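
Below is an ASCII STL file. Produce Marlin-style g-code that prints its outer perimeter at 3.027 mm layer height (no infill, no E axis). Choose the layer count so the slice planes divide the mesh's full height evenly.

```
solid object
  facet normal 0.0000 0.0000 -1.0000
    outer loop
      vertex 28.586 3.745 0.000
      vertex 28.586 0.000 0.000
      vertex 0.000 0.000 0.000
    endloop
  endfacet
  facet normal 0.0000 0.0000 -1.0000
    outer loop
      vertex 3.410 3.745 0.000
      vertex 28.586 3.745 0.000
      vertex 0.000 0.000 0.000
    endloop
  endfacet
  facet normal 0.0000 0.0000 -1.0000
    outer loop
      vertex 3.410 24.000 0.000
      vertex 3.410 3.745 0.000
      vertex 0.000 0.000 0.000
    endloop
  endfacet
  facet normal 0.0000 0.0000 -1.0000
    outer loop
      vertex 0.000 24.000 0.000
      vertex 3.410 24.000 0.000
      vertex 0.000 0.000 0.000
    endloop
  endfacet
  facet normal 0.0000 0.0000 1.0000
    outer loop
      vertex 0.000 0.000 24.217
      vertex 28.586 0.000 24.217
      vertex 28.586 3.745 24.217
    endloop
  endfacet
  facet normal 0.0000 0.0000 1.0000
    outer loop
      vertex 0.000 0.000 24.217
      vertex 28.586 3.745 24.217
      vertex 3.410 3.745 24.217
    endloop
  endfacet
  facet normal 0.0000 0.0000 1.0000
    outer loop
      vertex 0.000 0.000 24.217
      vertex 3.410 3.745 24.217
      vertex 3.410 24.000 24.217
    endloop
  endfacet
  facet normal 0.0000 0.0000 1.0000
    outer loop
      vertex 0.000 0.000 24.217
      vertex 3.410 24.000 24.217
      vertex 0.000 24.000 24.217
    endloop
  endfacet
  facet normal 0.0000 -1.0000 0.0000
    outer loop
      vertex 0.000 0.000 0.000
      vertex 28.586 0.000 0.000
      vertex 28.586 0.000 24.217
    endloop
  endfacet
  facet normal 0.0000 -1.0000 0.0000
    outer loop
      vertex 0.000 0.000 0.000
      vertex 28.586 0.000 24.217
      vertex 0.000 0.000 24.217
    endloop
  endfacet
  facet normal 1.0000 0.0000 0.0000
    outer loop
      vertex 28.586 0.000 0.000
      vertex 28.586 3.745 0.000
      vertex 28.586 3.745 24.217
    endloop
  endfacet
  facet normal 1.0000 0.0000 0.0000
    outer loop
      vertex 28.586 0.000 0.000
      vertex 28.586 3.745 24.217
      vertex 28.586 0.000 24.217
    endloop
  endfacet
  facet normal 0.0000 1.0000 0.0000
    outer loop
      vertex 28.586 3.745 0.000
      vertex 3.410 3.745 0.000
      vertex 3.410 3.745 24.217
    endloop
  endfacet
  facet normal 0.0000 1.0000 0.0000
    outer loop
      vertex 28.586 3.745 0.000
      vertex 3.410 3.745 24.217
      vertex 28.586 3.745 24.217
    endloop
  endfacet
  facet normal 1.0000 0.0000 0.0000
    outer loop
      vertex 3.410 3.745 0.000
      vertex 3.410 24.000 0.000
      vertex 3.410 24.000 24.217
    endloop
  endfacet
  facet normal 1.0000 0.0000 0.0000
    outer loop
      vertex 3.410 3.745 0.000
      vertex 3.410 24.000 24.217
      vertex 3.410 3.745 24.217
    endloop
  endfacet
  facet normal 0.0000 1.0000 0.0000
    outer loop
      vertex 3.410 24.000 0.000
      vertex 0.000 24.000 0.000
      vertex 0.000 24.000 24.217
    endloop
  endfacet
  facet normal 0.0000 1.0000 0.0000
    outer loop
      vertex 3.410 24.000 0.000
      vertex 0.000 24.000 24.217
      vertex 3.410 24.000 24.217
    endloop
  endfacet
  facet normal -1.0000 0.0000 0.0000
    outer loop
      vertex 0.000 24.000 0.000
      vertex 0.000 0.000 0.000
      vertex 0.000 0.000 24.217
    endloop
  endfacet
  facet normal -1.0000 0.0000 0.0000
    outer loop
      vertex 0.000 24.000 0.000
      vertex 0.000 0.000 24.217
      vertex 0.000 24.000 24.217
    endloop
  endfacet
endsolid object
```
; perimeter-only toolpath
G21 ; units = mm
G90 ; absolute positioning
G28 ; home
; layer 1
G0 Z3.027
G0 X0.000 Y0.000
G1 X28.586 Y0.000
G1 X28.586 Y3.745
G1 X3.410 Y3.745
G1 X3.410 Y24.000
G1 X0.000 Y24.000
G1 X0.000 Y0.000
; layer 2
G0 Z6.054
G0 X0.000 Y0.000
G1 X28.586 Y0.000
G1 X28.586 Y3.745
G1 X3.410 Y3.745
G1 X3.410 Y24.000
G1 X0.000 Y24.000
G1 X0.000 Y0.000
; layer 3
G0 Z9.081
G0 X0.000 Y0.000
G1 X28.586 Y0.000
G1 X28.586 Y3.745
G1 X3.410 Y3.745
G1 X3.410 Y24.000
G1 X0.000 Y24.000
G1 X0.000 Y0.000
; layer 4
G0 Z12.108
G0 X0.000 Y0.000
G1 X28.586 Y0.000
G1 X28.586 Y3.745
G1 X3.410 Y3.745
G1 X3.410 Y24.000
G1 X0.000 Y24.000
G1 X0.000 Y0.000
; layer 5
G0 Z15.136
G0 X0.000 Y0.000
G1 X28.586 Y0.000
G1 X28.586 Y3.745
G1 X3.410 Y3.745
G1 X3.410 Y24.000
G1 X0.000 Y24.000
G1 X0.000 Y0.000
; layer 6
G0 Z18.163
G0 X0.000 Y0.000
G1 X28.586 Y0.000
G1 X28.586 Y3.745
G1 X3.410 Y3.745
G1 X3.410 Y24.000
G1 X0.000 Y24.000
G1 X0.000 Y0.000
; layer 7
G0 Z21.190
G0 X0.000 Y0.000
G1 X28.586 Y0.000
G1 X28.586 Y3.745
G1 X3.410 Y3.745
G1 X3.410 Y24.000
G1 X0.000 Y24.000
G1 X0.000 Y0.000
; layer 8
G0 Z24.217
G0 X0.000 Y0.000
G1 X28.586 Y0.000
G1 X28.586 Y3.745
G1 X3.410 Y3.745
G1 X3.410 Y24.000
G1 X0.000 Y24.000
G1 X0.000 Y0.000
M2 ; end

The solid is an L-shaped prism: outer 28.6 × 24 mm, arm thicknesses ≈ 3.75 mm (horizontal) and 3.41 mm (vertical), extruded 24.2 mm in z. Slicing at Δz = 3.027 mm — 8 equal slices spanning the solid's height, so layer i sits at z = i·h/8 — gives 8 non-empty perimeters. Each is a 6-segment closed polygon; G0 lifts to the layer z and rapids to the start vertex, then G1 traces the edges.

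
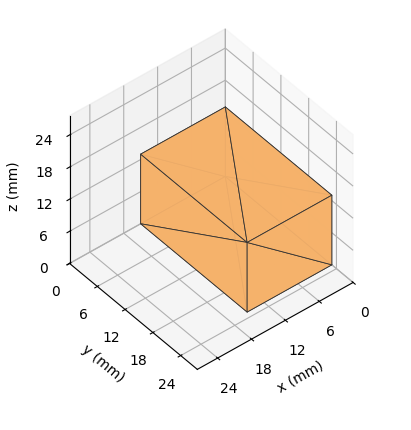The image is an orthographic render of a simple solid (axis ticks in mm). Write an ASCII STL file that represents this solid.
Reading the render: the shape is a rectangular box, roughly 15 × 23 mm footprint and 13 mm tall (dimensions read to the nearest mm from the axis ticks). For the STL, each face is triangulated and given an outward normal.

solid part
  facet normal 0.0000 0.0000 -1.0000
    outer loop
      vertex 15.000 23.000 0.000
      vertex 15.000 0.000 0.000
      vertex 0.000 0.000 0.000
    endloop
  endfacet
  facet normal 0.0000 0.0000 -1.0000
    outer loop
      vertex 0.000 23.000 0.000
      vertex 15.000 23.000 0.000
      vertex 0.000 0.000 0.000
    endloop
  endfacet
  facet normal 0.0000 0.0000 1.0000
    outer loop
      vertex 0.000 0.000 13.000
      vertex 15.000 0.000 13.000
      vertex 15.000 23.000 13.000
    endloop
  endfacet
  facet normal 0.0000 0.0000 1.0000
    outer loop
      vertex 0.000 0.000 13.000
      vertex 15.000 23.000 13.000
      vertex 0.000 23.000 13.000
    endloop
  endfacet
  facet normal 0.0000 -1.0000 0.0000
    outer loop
      vertex 0.000 0.000 0.000
      vertex 15.000 0.000 0.000
      vertex 15.000 0.000 13.000
    endloop
  endfacet
  facet normal 0.0000 -1.0000 0.0000
    outer loop
      vertex 0.000 0.000 0.000
      vertex 15.000 0.000 13.000
      vertex 0.000 0.000 13.000
    endloop
  endfacet
  facet normal 0.0000 1.0000 0.0000
    outer loop
      vertex 15.000 23.000 13.000
      vertex 15.000 23.000 0.000
      vertex 0.000 23.000 0.000
    endloop
  endfacet
  facet normal 0.0000 1.0000 0.0000
    outer loop
      vertex 0.000 23.000 13.000
      vertex 15.000 23.000 13.000
      vertex 0.000 23.000 0.000
    endloop
  endfacet
  facet normal -1.0000 0.0000 0.0000
    outer loop
      vertex 0.000 23.000 13.000
      vertex 0.000 23.000 0.000
      vertex 0.000 0.000 0.000
    endloop
  endfacet
  facet normal -1.0000 0.0000 0.0000
    outer loop
      vertex 0.000 0.000 13.000
      vertex 0.000 23.000 13.000
      vertex 0.000 0.000 0.000
    endloop
  endfacet
  facet normal 1.0000 0.0000 0.0000
    outer loop
      vertex 15.000 0.000 0.000
      vertex 15.000 23.000 0.000
      vertex 15.000 23.000 13.000
    endloop
  endfacet
  facet normal 1.0000 0.0000 0.0000
    outer loop
      vertex 15.000 0.000 0.000
      vertex 15.000 23.000 13.000
      vertex 15.000 0.000 13.000
    endloop
  endfacet
endsolid part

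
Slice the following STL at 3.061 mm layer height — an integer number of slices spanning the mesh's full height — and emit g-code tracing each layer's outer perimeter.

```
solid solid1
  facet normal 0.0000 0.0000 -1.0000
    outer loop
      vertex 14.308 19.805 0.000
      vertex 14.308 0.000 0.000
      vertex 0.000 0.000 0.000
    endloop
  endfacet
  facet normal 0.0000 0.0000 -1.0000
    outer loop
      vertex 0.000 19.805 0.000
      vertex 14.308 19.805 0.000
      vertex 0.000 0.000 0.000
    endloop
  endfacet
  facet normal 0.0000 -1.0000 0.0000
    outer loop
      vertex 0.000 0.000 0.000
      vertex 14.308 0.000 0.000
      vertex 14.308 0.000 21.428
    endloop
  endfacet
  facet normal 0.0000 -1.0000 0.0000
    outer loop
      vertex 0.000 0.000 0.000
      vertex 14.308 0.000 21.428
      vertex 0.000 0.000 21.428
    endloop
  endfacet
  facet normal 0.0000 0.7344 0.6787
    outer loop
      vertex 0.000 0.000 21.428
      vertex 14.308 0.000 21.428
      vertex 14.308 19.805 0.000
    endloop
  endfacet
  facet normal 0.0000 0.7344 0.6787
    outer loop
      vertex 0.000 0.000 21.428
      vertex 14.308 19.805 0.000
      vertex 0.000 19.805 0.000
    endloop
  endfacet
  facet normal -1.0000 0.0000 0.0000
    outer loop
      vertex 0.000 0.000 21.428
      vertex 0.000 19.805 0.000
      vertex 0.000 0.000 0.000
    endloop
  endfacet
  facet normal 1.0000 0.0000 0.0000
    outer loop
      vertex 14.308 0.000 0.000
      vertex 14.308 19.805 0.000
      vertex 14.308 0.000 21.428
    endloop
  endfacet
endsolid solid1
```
; perimeter-only toolpath
G21 ; units = mm
G90 ; absolute positioning
G28 ; home
; layer 1
G0 Z3.061
G0 X0.000 Y0.000
G1 X14.308 Y0.000
G1 X14.308 Y16.976
G1 X0.000 Y16.976
G1 X0.000 Y0.000
; layer 2
G0 Z6.122
G0 X0.000 Y0.000
G1 X14.308 Y0.000
G1 X14.308 Y14.146
G1 X0.000 Y14.146
G1 X0.000 Y0.000
; layer 3
G0 Z9.183
G0 X0.000 Y0.000
G1 X14.308 Y0.000
G1 X14.308 Y11.317
G1 X0.000 Y11.317
G1 X0.000 Y0.000
; layer 4
G0 Z12.245
G0 X0.000 Y0.000
G1 X14.308 Y0.000
G1 X14.308 Y8.488
G1 X0.000 Y8.488
G1 X0.000 Y0.000
; layer 5
G0 Z15.306
G0 X0.000 Y0.000
G1 X14.308 Y0.000
G1 X14.308 Y5.659
G1 X0.000 Y5.659
G1 X0.000 Y0.000
; layer 6
G0 Z18.367
G0 X0.000 Y0.000
G1 X14.308 Y0.000
G1 X14.308 Y2.829
G1 X0.000 Y2.829
G1 X0.000 Y0.000
M2 ; end

The solid is a wedge (ramp): 14.3 × 19.8 mm base, rising to 21.4 mm along the y=0 edge and sloping linearly to z=0 at y=19.8. Slicing at Δz = 3.061 mm — 7 equal slices spanning the solid's height, so layer i sits at z = i·h/7 — gives 6 non-empty perimeters. Each is a 4-segment closed polygon; G0 lifts to the layer z and rapids to the start vertex, then G1 traces the edges. The cross-section shrinks linearly with z (the slice at the apex is degenerate and omitted).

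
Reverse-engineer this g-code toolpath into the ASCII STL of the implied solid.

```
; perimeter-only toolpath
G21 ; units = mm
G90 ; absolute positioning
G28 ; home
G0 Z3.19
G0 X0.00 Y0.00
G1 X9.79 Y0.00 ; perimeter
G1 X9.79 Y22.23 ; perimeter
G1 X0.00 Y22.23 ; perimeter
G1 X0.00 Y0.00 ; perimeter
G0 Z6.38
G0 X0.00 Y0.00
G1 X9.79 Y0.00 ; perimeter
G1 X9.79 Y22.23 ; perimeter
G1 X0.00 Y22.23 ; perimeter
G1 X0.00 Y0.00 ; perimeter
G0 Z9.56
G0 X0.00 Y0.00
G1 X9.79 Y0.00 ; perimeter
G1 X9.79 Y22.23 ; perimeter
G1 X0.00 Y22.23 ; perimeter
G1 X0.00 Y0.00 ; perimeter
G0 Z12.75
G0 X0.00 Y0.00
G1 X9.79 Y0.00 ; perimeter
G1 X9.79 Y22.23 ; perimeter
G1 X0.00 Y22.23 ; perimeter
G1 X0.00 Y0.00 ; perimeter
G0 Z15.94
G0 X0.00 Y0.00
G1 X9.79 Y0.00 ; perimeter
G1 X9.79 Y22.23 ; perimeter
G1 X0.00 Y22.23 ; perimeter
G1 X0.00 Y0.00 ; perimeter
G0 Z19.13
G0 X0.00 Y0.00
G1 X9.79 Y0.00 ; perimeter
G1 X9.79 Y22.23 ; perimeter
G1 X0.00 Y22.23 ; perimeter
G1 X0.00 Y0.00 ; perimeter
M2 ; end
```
solid part
  facet normal 0.0000 0.0000 -1.0000
    outer loop
      vertex 9.79 22.23 0.00
      vertex 9.79 0.00 0.00
      vertex 0.00 0.00 0.00
    endloop
  endfacet
  facet normal 0.0000 0.0000 -1.0000
    outer loop
      vertex 0.00 22.23 0.00
      vertex 9.79 22.23 0.00
      vertex 0.00 0.00 0.00
    endloop
  endfacet
  facet normal 0.0000 0.0000 1.0000
    outer loop
      vertex 0.00 0.00 19.13
      vertex 9.79 0.00 19.13
      vertex 9.79 22.23 19.13
    endloop
  endfacet
  facet normal 0.0000 0.0000 1.0000
    outer loop
      vertex 0.00 0.00 19.13
      vertex 9.79 22.23 19.13
      vertex 0.00 22.23 19.13
    endloop
  endfacet
  facet normal 0.0000 -1.0000 0.0000
    outer loop
      vertex 0.00 0.00 0.00
      vertex 9.79 0.00 0.00
      vertex 9.79 0.00 19.13
    endloop
  endfacet
  facet normal 0.0000 -1.0000 0.0000
    outer loop
      vertex 0.00 0.00 0.00
      vertex 9.79 0.00 19.13
      vertex 0.00 0.00 19.13
    endloop
  endfacet
  facet normal 0.0000 1.0000 0.0000
    outer loop
      vertex 9.79 22.23 19.13
      vertex 9.79 22.23 0.00
      vertex 0.00 22.23 0.00
    endloop
  endfacet
  facet normal 0.0000 1.0000 0.0000
    outer loop
      vertex 0.00 22.23 19.13
      vertex 9.79 22.23 19.13
      vertex 0.00 22.23 0.00
    endloop
  endfacet
  facet normal -1.0000 0.0000 0.0000
    outer loop
      vertex 0.00 22.23 19.13
      vertex 0.00 22.23 0.00
      vertex 0.00 0.00 0.00
    endloop
  endfacet
  facet normal -1.0000 0.0000 0.0000
    outer loop
      vertex 0.00 0.00 19.13
      vertex 0.00 22.23 19.13
      vertex 0.00 0.00 0.00
    endloop
  endfacet
  facet normal 1.0000 0.0000 0.0000
    outer loop
      vertex 9.79 0.00 0.00
      vertex 9.79 22.23 0.00
      vertex 9.79 22.23 19.13
    endloop
  endfacet
  facet normal 1.0000 0.0000 0.0000
    outer loop
      vertex 9.79 0.00 0.00
      vertex 9.79 22.23 19.13
      vertex 9.79 0.00 19.13
    endloop
  endfacet
endsolid part

The G0 Z moves step by Δz≈3.19 mm. Every layer's G1 loop is the same polygon, so the solid is a straight extrusion of it from z=0 to z≈19.1. Closing with flat bottom and top caps and triangulating gives 12 facets — a rectangular box, roughly 9.79 × 22.2 mm footprint and 19.1 mm tall.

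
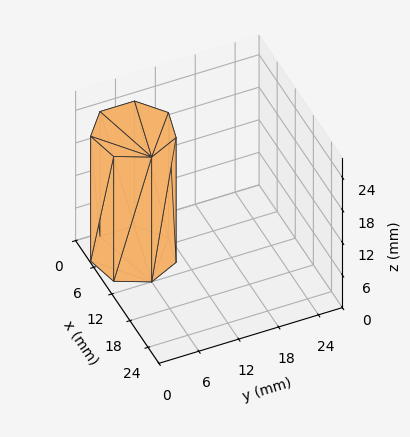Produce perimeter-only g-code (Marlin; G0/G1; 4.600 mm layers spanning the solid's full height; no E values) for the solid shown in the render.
Reading the render: the shape is a regular 7-sided prism (a cylinder approximated with 7 flat sides), circumscribed radius ≈ 6 mm, height ≈ 23 mm (dimensions read to the nearest mm from the axis ticks). For the g-code, the solid's height is divided into equal slices at the stated Δz and each level perimeter traced with G1 moves after a G0 lift.

; perimeter-only toolpath
G21 ; units = mm
G90 ; absolute positioning
G28 ; home
; layer 1
G0 Z4.600
G0 X12.000 Y6.000
G1 X9.741 Y10.691
G1 X4.665 Y11.850
G1 X0.594 Y8.603
G1 X0.594 Y3.397
G1 X4.665 Y0.150
G1 X9.741 Y1.309
G1 X12.000 Y6.000
; layer 2
G0 Z9.200
G0 X12.000 Y6.000
G1 X9.741 Y10.691
G1 X4.665 Y11.850
G1 X0.594 Y8.603
G1 X0.594 Y3.397
G1 X4.665 Y0.150
G1 X9.741 Y1.309
G1 X12.000 Y6.000
; layer 3
G0 Z13.800
G0 X12.000 Y6.000
G1 X9.741 Y10.691
G1 X4.665 Y11.850
G1 X0.594 Y8.603
G1 X0.594 Y3.397
G1 X4.665 Y0.150
G1 X9.741 Y1.309
G1 X12.000 Y6.000
; layer 4
G0 Z18.400
G0 X12.000 Y6.000
G1 X9.741 Y10.691
G1 X4.665 Y11.850
G1 X0.594 Y8.603
G1 X0.594 Y3.397
G1 X4.665 Y0.150
G1 X9.741 Y1.309
G1 X12.000 Y6.000
; layer 5
G0 Z23.000
G0 X12.000 Y6.000
G1 X9.741 Y10.691
G1 X4.665 Y11.850
G1 X0.594 Y8.603
G1 X0.594 Y3.397
G1 X4.665 Y0.150
G1 X9.741 Y1.309
G1 X12.000 Y6.000
M2 ; end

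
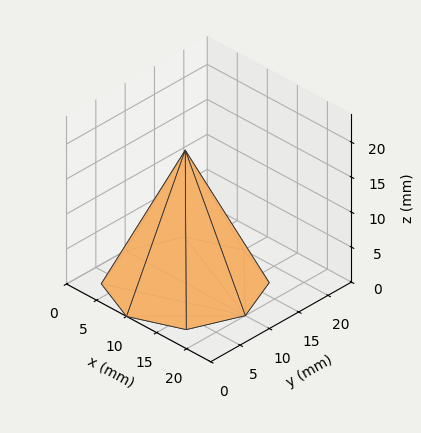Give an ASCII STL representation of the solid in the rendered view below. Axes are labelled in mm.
Reading the render: the shape is a regular 8-sided pyramid, base circumscribed radius ≈ 10 mm, apex at z ≈ 19 mm (dimensions read to the nearest mm from the axis ticks). For the STL, each face is triangulated and given an outward normal.

solid part
  facet normal 0.0000 0.0000 -1.0000
    outer loop
      vertex 10.00 20.00 0.00
      vertex 17.07 17.07 0.00
      vertex 20.00 10.00 0.00
    endloop
  endfacet
  facet normal 0.0000 0.0000 -1.0000
    outer loop
      vertex 2.93 17.07 0.00
      vertex 10.00 20.00 0.00
      vertex 20.00 10.00 0.00
    endloop
  endfacet
  facet normal 0.0000 0.0000 -1.0000
    outer loop
      vertex 0.00 10.00 0.00
      vertex 2.93 17.07 0.00
      vertex 20.00 10.00 0.00
    endloop
  endfacet
  facet normal 0.0000 0.0000 -1.0000
    outer loop
      vertex 2.93 2.93 0.00
      vertex 0.00 10.00 0.00
      vertex 20.00 10.00 0.00
    endloop
  endfacet
  facet normal 0.0000 0.0000 -1.0000
    outer loop
      vertex 10.00 0.00 0.00
      vertex 2.93 2.93 0.00
      vertex 20.00 10.00 0.00
    endloop
  endfacet
  facet normal 0.0000 0.0000 -1.0000
    outer loop
      vertex 17.07 2.93 0.00
      vertex 10.00 0.00 0.00
      vertex 20.00 10.00 0.00
    endloop
  endfacet
  facet normal 0.8308 0.3443 0.4373
    outer loop
      vertex 20.00 10.00 0.00
      vertex 17.07 17.07 0.00
      vertex 10.00 10.00 19.00
    endloop
  endfacet
  facet normal 0.3443 0.8308 0.4373
    outer loop
      vertex 17.07 17.07 0.00
      vertex 10.00 20.00 0.00
      vertex 10.00 10.00 19.00
    endloop
  endfacet
  facet normal -0.3443 0.8308 0.4373
    outer loop
      vertex 10.00 20.00 0.00
      vertex 2.93 17.07 0.00
      vertex 10.00 10.00 19.00
    endloop
  endfacet
  facet normal -0.8308 0.3443 0.4373
    outer loop
      vertex 2.93 17.07 0.00
      vertex 0.00 10.00 0.00
      vertex 10.00 10.00 19.00
    endloop
  endfacet
  facet normal -0.8308 -0.3443 0.4373
    outer loop
      vertex 0.00 10.00 0.00
      vertex 2.93 2.93 0.00
      vertex 10.00 10.00 19.00
    endloop
  endfacet
  facet normal -0.3443 -0.8308 0.4373
    outer loop
      vertex 2.93 2.93 0.00
      vertex 10.00 0.00 0.00
      vertex 10.00 10.00 19.00
    endloop
  endfacet
  facet normal 0.3443 -0.8308 0.4373
    outer loop
      vertex 10.00 0.00 0.00
      vertex 17.07 2.93 0.00
      vertex 10.00 10.00 19.00
    endloop
  endfacet
  facet normal 0.8308 -0.3443 0.4373
    outer loop
      vertex 17.07 2.93 0.00
      vertex 20.00 10.00 0.00
      vertex 10.00 10.00 19.00
    endloop
  endfacet
endsolid part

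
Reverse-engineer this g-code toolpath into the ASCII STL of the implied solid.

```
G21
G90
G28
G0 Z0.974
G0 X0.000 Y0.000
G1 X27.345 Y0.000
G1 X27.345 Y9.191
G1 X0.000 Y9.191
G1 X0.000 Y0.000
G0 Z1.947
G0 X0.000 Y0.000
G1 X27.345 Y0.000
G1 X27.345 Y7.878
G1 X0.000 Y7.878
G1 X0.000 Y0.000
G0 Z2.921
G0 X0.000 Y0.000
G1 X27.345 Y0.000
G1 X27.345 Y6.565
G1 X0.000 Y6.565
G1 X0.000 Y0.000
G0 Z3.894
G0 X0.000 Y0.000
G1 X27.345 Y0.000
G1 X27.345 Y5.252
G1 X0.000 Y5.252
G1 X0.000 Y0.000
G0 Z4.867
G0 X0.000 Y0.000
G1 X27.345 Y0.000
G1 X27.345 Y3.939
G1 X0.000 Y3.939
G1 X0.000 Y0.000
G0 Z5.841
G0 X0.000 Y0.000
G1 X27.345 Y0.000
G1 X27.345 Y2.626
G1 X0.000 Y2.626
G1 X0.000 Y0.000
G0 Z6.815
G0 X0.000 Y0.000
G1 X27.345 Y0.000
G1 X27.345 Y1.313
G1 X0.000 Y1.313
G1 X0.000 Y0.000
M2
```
solid part
  facet normal 0.0000 0.0000 -1.0000
    outer loop
      vertex 27.345 10.504 0.000
      vertex 27.345 0.000 0.000
      vertex 0.000 0.000 0.000
    endloop
  endfacet
  facet normal 0.0000 0.0000 -1.0000
    outer loop
      vertex 0.000 10.504 0.000
      vertex 27.345 10.504 0.000
      vertex 0.000 0.000 0.000
    endloop
  endfacet
  facet normal 0.0000 -1.0000 0.0000
    outer loop
      vertex 0.000 0.000 0.000
      vertex 27.345 0.000 0.000
      vertex 27.345 0.000 7.788
    endloop
  endfacet
  facet normal 0.0000 -1.0000 0.0000
    outer loop
      vertex 0.000 0.000 0.000
      vertex 27.345 0.000 7.788
      vertex 0.000 0.000 7.788
    endloop
  endfacet
  facet normal 0.0000 0.5956 0.8033
    outer loop
      vertex 0.000 0.000 7.788
      vertex 27.345 0.000 7.788
      vertex 27.345 10.504 0.000
    endloop
  endfacet
  facet normal 0.0000 0.5956 0.8033
    outer loop
      vertex 0.000 0.000 7.788
      vertex 27.345 10.504 0.000
      vertex 0.000 10.504 0.000
    endloop
  endfacet
  facet normal -1.0000 0.0000 0.0000
    outer loop
      vertex 0.000 0.000 7.788
      vertex 0.000 10.504 0.000
      vertex 0.000 0.000 0.000
    endloop
  endfacet
  facet normal 1.0000 0.0000 0.0000
    outer loop
      vertex 27.345 0.000 0.000
      vertex 27.345 10.504 0.000
      vertex 27.345 0.000 7.788
    endloop
  endfacet
endsolid part

The G0 Z moves step by Δz≈0.974 mm. The G1 loops shrink linearly with z, so the solid tapers from its base footprint up to z≈7.79. Closing with a flat bottom cap and the tapered top and triangulating gives 8 facets — a wedge (ramp): 27.3 × 10.5 mm base, rising to 7.79 mm along the y=0 edge and sloping linearly to z=0 at y=10.5.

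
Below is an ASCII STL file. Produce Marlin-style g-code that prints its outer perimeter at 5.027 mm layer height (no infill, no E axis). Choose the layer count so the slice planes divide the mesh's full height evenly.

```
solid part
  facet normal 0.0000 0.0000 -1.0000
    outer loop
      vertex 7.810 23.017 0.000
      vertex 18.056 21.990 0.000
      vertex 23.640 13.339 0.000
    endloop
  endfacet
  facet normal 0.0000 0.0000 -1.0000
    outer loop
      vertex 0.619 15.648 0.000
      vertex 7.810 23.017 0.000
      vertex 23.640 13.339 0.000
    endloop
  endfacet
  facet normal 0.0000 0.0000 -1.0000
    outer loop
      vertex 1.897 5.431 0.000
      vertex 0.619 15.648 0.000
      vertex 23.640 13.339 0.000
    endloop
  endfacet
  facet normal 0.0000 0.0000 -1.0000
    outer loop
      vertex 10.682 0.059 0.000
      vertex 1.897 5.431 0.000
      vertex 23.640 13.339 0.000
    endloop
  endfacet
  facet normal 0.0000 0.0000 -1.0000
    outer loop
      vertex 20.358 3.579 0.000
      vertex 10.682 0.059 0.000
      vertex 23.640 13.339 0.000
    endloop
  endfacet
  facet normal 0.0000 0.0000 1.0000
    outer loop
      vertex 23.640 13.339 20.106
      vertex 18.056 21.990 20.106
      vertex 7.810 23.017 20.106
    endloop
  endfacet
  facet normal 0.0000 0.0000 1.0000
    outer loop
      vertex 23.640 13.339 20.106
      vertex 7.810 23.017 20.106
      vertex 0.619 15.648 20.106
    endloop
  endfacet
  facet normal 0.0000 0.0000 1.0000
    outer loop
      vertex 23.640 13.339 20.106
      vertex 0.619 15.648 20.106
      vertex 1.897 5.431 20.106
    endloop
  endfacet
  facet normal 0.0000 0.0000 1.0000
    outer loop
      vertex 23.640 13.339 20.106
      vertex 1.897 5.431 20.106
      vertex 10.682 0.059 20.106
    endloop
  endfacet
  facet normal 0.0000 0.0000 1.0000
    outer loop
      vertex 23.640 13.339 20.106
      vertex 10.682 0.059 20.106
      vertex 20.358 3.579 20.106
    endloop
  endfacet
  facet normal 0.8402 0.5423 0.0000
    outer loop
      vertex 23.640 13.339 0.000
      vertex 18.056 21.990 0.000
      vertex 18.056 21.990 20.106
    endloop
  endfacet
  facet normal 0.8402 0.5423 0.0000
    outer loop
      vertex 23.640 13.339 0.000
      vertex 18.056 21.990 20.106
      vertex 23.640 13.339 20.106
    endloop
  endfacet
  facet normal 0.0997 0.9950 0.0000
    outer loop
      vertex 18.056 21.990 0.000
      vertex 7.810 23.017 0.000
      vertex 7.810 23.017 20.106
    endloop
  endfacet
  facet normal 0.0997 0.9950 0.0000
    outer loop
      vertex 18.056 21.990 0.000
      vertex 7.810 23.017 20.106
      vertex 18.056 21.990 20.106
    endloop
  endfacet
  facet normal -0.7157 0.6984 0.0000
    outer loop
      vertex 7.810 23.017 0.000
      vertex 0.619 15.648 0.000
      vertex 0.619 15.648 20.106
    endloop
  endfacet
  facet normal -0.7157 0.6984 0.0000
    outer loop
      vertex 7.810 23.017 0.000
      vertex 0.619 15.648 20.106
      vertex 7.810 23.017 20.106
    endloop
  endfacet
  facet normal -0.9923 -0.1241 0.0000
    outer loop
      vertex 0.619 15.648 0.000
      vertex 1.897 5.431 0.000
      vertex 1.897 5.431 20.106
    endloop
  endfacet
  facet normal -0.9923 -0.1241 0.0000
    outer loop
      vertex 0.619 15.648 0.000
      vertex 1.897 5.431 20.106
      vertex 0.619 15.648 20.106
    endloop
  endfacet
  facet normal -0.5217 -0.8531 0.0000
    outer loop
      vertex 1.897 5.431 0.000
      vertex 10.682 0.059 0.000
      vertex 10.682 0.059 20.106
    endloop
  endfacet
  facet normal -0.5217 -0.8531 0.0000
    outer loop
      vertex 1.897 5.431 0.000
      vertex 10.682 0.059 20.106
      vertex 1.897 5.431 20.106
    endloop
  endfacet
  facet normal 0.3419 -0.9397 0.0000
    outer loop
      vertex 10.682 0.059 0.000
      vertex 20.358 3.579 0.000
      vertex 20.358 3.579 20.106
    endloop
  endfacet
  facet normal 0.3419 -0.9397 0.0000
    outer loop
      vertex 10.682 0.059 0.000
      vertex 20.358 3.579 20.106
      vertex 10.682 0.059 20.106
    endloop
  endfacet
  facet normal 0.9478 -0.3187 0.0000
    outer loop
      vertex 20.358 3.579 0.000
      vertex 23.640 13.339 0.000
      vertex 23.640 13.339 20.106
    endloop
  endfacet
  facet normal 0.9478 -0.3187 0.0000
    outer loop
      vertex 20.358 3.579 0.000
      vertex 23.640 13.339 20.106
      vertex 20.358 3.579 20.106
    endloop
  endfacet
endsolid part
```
; perimeter-only toolpath
G21 ; units = mm
G90 ; absolute positioning
G28 ; home
; layer 1
G0 Z5.027
G0 X23.640 Y13.339
G1 X18.056 Y21.990
G1 X7.810 Y23.017
G1 X0.619 Y15.648
G1 X1.897 Y5.431
G1 X10.682 Y0.059
G1 X20.358 Y3.579
G1 X23.640 Y13.339
; layer 2
G0 Z10.053
G0 X23.640 Y13.339
G1 X18.056 Y21.990
G1 X7.810 Y23.017
G1 X0.619 Y15.648
G1 X1.897 Y5.431
G1 X10.682 Y0.059
G1 X20.358 Y3.579
G1 X23.640 Y13.339
; layer 3
G0 Z15.080
G0 X23.640 Y13.339
G1 X18.056 Y21.990
G1 X7.810 Y23.017
G1 X0.619 Y15.648
G1 X1.897 Y5.431
G1 X10.682 Y0.059
G1 X20.358 Y3.579
G1 X23.640 Y13.339
; layer 4
G0 Z20.106
G0 X23.640 Y13.339
G1 X18.056 Y21.990
G1 X7.810 Y23.017
G1 X0.619 Y15.648
G1 X1.897 Y5.431
G1 X10.682 Y0.059
G1 X20.358 Y3.579
G1 X23.640 Y13.339
M2 ; end

The solid is a regular 7-sided prism (a cylinder approximated with 7 flat sides), circumscribed radius ≈ 11.9 mm, height ≈ 20.1 mm. Slicing at Δz = 5.027 mm — 4 equal slices spanning the solid's height, so layer i sits at z = i·h/4 — gives 4 non-empty perimeters. Each is a 7-segment closed polygon; G0 lifts to the layer z and rapids to the start vertex, then G1 traces the edges.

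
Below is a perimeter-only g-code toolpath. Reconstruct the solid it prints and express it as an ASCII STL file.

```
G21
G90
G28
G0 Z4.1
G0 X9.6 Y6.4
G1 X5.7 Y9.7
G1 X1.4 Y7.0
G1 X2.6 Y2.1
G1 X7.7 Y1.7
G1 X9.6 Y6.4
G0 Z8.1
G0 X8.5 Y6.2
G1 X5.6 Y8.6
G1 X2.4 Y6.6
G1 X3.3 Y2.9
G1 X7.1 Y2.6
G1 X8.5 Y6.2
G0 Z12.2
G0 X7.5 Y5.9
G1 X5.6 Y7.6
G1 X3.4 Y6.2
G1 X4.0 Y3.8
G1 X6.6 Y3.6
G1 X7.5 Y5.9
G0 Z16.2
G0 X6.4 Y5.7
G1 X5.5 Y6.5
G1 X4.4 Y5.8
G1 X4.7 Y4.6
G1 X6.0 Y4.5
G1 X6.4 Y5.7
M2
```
solid part
  facet normal 0.0000 0.0000 -1.0000
    outer loop
      vertex 0.4 7.4 0.0
      vertex 5.8 10.8 0.0
      vertex 10.6 6.7 0.0
    endloop
  endfacet
  facet normal 0.0000 0.0000 -1.0000
    outer loop
      vertex 1.9 1.3 0.0
      vertex 0.4 7.4 0.0
      vertex 10.6 6.7 0.0
    endloop
  endfacet
  facet normal 0.0000 0.0000 -1.0000
    outer loop
      vertex 8.3 0.8 0.0
      vertex 1.9 1.3 0.0
      vertex 10.6 6.7 0.0
    endloop
  endfacet
  facet normal 0.6350 0.7434 0.2103
    outer loop
      vertex 10.6 6.7 0.0
      vertex 5.8 10.8 0.0
      vertex 5.4 5.4 20.3
    endloop
  endfacet
  facet normal -0.5210 0.8274 0.2098
    outer loop
      vertex 5.8 10.8 0.0
      vertex 0.4 7.4 0.0
      vertex 5.4 5.4 20.3
    endloop
  endfacet
  facet normal -0.9492 -0.2334 0.2108
    outer loop
      vertex 0.4 7.4 0.0
      vertex 1.9 1.3 0.0
      vertex 5.4 5.4 20.3
    endloop
  endfacet
  facet normal -0.0762 -0.9747 0.2100
    outer loop
      vertex 1.9 1.3 0.0
      vertex 8.3 0.8 0.0
      vertex 5.4 5.4 20.3
    endloop
  endfacet
  facet normal 0.9108 -0.3551 0.2106
    outer loop
      vertex 8.3 0.8 0.0
      vertex 10.6 6.7 0.0
      vertex 5.4 5.4 20.3
    endloop
  endfacet
endsolid part

The G0 Z moves step by Δz≈4.1 mm. The G1 loops shrink linearly with z, so the solid tapers from its base footprint up to z≈20.3. Closing with a flat bottom cap and the tapered top and triangulating gives 8 facets — a regular 5-sided pyramid, base circumscribed radius ≈ 5.4 mm, apex at z ≈ 20.3 mm.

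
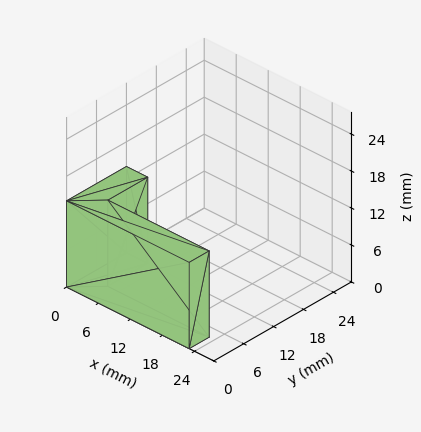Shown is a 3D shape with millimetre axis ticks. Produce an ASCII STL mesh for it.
Reading the render: the shape is an L-shaped prism: outer 23 × 12 mm, arm thicknesses ≈ 4 mm (horizontal) and 4 mm (vertical), extruded 14 mm in z (dimensions read to the nearest mm from the axis ticks). For the STL, each face is triangulated and given an outward normal.

solid part
  facet normal 0.0000 0.0000 -1.0000
    outer loop
      vertex 23.00 4.00 0.00
      vertex 23.00 0.00 0.00
      vertex 0.00 0.00 0.00
    endloop
  endfacet
  facet normal 0.0000 0.0000 -1.0000
    outer loop
      vertex 4.00 4.00 0.00
      vertex 23.00 4.00 0.00
      vertex 0.00 0.00 0.00
    endloop
  endfacet
  facet normal 0.0000 0.0000 -1.0000
    outer loop
      vertex 4.00 12.00 0.00
      vertex 4.00 4.00 0.00
      vertex 0.00 0.00 0.00
    endloop
  endfacet
  facet normal 0.0000 0.0000 -1.0000
    outer loop
      vertex 0.00 12.00 0.00
      vertex 4.00 12.00 0.00
      vertex 0.00 0.00 0.00
    endloop
  endfacet
  facet normal 0.0000 0.0000 1.0000
    outer loop
      vertex 0.00 0.00 14.00
      vertex 23.00 0.00 14.00
      vertex 23.00 4.00 14.00
    endloop
  endfacet
  facet normal 0.0000 0.0000 1.0000
    outer loop
      vertex 0.00 0.00 14.00
      vertex 23.00 4.00 14.00
      vertex 4.00 4.00 14.00
    endloop
  endfacet
  facet normal 0.0000 0.0000 1.0000
    outer loop
      vertex 0.00 0.00 14.00
      vertex 4.00 4.00 14.00
      vertex 4.00 12.00 14.00
    endloop
  endfacet
  facet normal 0.0000 0.0000 1.0000
    outer loop
      vertex 0.00 0.00 14.00
      vertex 4.00 12.00 14.00
      vertex 0.00 12.00 14.00
    endloop
  endfacet
  facet normal 0.0000 -1.0000 0.0000
    outer loop
      vertex 0.00 0.00 0.00
      vertex 23.00 0.00 0.00
      vertex 23.00 0.00 14.00
    endloop
  endfacet
  facet normal 0.0000 -1.0000 0.0000
    outer loop
      vertex 0.00 0.00 0.00
      vertex 23.00 0.00 14.00
      vertex 0.00 0.00 14.00
    endloop
  endfacet
  facet normal 1.0000 0.0000 0.0000
    outer loop
      vertex 23.00 0.00 0.00
      vertex 23.00 4.00 0.00
      vertex 23.00 4.00 14.00
    endloop
  endfacet
  facet normal 1.0000 0.0000 0.0000
    outer loop
      vertex 23.00 0.00 0.00
      vertex 23.00 4.00 14.00
      vertex 23.00 0.00 14.00
    endloop
  endfacet
  facet normal 0.0000 1.0000 0.0000
    outer loop
      vertex 23.00 4.00 0.00
      vertex 4.00 4.00 0.00
      vertex 4.00 4.00 14.00
    endloop
  endfacet
  facet normal 0.0000 1.0000 0.0000
    outer loop
      vertex 23.00 4.00 0.00
      vertex 4.00 4.00 14.00
      vertex 23.00 4.00 14.00
    endloop
  endfacet
  facet normal 1.0000 0.0000 0.0000
    outer loop
      vertex 4.00 4.00 0.00
      vertex 4.00 12.00 0.00
      vertex 4.00 12.00 14.00
    endloop
  endfacet
  facet normal 1.0000 0.0000 0.0000
    outer loop
      vertex 4.00 4.00 0.00
      vertex 4.00 12.00 14.00
      vertex 4.00 4.00 14.00
    endloop
  endfacet
  facet normal 0.0000 1.0000 0.0000
    outer loop
      vertex 4.00 12.00 0.00
      vertex 0.00 12.00 0.00
      vertex 0.00 12.00 14.00
    endloop
  endfacet
  facet normal 0.0000 1.0000 0.0000
    outer loop
      vertex 4.00 12.00 0.00
      vertex 0.00 12.00 14.00
      vertex 4.00 12.00 14.00
    endloop
  endfacet
  facet normal -1.0000 0.0000 0.0000
    outer loop
      vertex 0.00 12.00 0.00
      vertex 0.00 0.00 0.00
      vertex 0.00 0.00 14.00
    endloop
  endfacet
  facet normal -1.0000 0.0000 0.0000
    outer loop
      vertex 0.00 12.00 0.00
      vertex 0.00 0.00 14.00
      vertex 0.00 12.00 14.00
    endloop
  endfacet
endsolid part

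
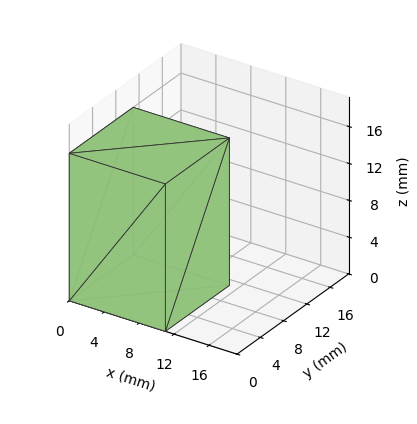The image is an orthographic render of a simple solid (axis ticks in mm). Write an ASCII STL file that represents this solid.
Reading the render: the shape is a rectangular box, roughly 11 × 11 mm footprint and 16 mm tall (dimensions read to the nearest mm from the axis ticks). For the STL, each face is triangulated and given an outward normal.

solid part
  facet normal 0.0000 0.0000 -1.0000
    outer loop
      vertex 11.0 11.0 0.0
      vertex 11.0 0.0 0.0
      vertex 0.0 0.0 0.0
    endloop
  endfacet
  facet normal 0.0000 0.0000 -1.0000
    outer loop
      vertex 0.0 11.0 0.0
      vertex 11.0 11.0 0.0
      vertex 0.0 0.0 0.0
    endloop
  endfacet
  facet normal 0.0000 0.0000 1.0000
    outer loop
      vertex 0.0 0.0 16.0
      vertex 11.0 0.0 16.0
      vertex 11.0 11.0 16.0
    endloop
  endfacet
  facet normal 0.0000 0.0000 1.0000
    outer loop
      vertex 0.0 0.0 16.0
      vertex 11.0 11.0 16.0
      vertex 0.0 11.0 16.0
    endloop
  endfacet
  facet normal 0.0000 -1.0000 0.0000
    outer loop
      vertex 0.0 0.0 0.0
      vertex 11.0 0.0 0.0
      vertex 11.0 0.0 16.0
    endloop
  endfacet
  facet normal 0.0000 -1.0000 0.0000
    outer loop
      vertex 0.0 0.0 0.0
      vertex 11.0 0.0 16.0
      vertex 0.0 0.0 16.0
    endloop
  endfacet
  facet normal 0.0000 1.0000 0.0000
    outer loop
      vertex 11.0 11.0 16.0
      vertex 11.0 11.0 0.0
      vertex 0.0 11.0 0.0
    endloop
  endfacet
  facet normal 0.0000 1.0000 0.0000
    outer loop
      vertex 0.0 11.0 16.0
      vertex 11.0 11.0 16.0
      vertex 0.0 11.0 0.0
    endloop
  endfacet
  facet normal -1.0000 0.0000 0.0000
    outer loop
      vertex 0.0 11.0 16.0
      vertex 0.0 11.0 0.0
      vertex 0.0 0.0 0.0
    endloop
  endfacet
  facet normal -1.0000 0.0000 0.0000
    outer loop
      vertex 0.0 0.0 16.0
      vertex 0.0 11.0 16.0
      vertex 0.0 0.0 0.0
    endloop
  endfacet
  facet normal 1.0000 0.0000 0.0000
    outer loop
      vertex 11.0 0.0 0.0
      vertex 11.0 11.0 0.0
      vertex 11.0 11.0 16.0
    endloop
  endfacet
  facet normal 1.0000 0.0000 0.0000
    outer loop
      vertex 11.0 0.0 0.0
      vertex 11.0 11.0 16.0
      vertex 11.0 0.0 16.0
    endloop
  endfacet
endsolid part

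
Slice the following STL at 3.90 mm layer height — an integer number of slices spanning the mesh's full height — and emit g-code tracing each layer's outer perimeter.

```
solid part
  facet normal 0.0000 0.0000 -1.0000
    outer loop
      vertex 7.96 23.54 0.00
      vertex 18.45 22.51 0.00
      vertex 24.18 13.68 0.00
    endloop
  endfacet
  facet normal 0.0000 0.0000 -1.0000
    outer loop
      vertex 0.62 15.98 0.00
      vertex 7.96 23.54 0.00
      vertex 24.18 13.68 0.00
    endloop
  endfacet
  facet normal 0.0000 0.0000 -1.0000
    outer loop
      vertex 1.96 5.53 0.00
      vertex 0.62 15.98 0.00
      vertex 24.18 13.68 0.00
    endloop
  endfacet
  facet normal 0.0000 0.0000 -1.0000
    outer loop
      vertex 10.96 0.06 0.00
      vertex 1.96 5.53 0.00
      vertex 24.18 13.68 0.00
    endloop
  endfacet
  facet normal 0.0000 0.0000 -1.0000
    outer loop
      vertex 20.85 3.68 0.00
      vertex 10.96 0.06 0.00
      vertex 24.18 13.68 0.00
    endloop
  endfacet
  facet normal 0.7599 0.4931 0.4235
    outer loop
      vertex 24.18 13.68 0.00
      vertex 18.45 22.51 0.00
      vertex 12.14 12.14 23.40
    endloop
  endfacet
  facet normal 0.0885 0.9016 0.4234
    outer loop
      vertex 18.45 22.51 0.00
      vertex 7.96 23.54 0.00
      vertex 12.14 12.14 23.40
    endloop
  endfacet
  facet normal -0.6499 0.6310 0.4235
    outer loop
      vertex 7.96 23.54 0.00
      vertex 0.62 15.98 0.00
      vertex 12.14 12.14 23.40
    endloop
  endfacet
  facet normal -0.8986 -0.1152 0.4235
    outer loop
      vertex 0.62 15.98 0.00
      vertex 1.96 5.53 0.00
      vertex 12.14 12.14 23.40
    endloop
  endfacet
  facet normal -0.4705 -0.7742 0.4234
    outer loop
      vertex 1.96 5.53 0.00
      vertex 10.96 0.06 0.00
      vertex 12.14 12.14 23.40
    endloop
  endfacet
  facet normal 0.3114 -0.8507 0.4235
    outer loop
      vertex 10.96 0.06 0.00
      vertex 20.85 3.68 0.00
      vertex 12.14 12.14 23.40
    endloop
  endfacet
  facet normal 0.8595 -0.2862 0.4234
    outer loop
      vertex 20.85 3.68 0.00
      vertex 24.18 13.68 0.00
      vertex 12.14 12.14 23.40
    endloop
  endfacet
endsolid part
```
; perimeter-only toolpath
G21 ; units = mm
G90 ; absolute positioning
G28 ; home
; layer 1
G0 Z3.90
G0 X22.17 Y13.42
G1 X17.40 Y20.78
G1 X8.66 Y21.64
G1 X2.54 Y15.34
G1 X3.66 Y6.63
G1 X11.16 Y2.07
G1 X19.40 Y5.09
G1 X22.17 Y13.42
; layer 2
G0 Z7.80
G0 X20.17 Y13.17
G1 X16.35 Y19.05
G1 X9.35 Y19.74
G1 X4.46 Y14.70
G1 X5.35 Y7.73
G1 X11.35 Y4.09
G1 X17.95 Y6.50
G1 X20.17 Y13.17
; layer 3
G0 Z11.70
G0 X18.16 Y12.91
G1 X15.29 Y17.33
G1 X10.05 Y17.84
G1 X6.38 Y14.06
G1 X7.05 Y8.84
G1 X11.55 Y6.10
G1 X16.50 Y7.91
G1 X18.16 Y12.91
; layer 4
G0 Z15.60
G0 X16.15 Y12.65
G1 X14.24 Y15.60
G1 X10.75 Y15.94
G1 X8.30 Y13.42
G1 X8.75 Y9.94
G1 X11.75 Y8.11
G1 X15.04 Y9.32
G1 X16.15 Y12.65
; layer 5
G0 Z19.50
G0 X14.15 Y12.40
G1 X13.19 Y13.87
G1 X11.44 Y14.04
G1 X10.22 Y12.78
G1 X10.44 Y11.04
G1 X11.94 Y10.13
G1 X13.59 Y10.73
G1 X14.15 Y12.40
M2 ; end

The solid is a regular 7-sided pyramid, base circumscribed radius ≈ 12.1 mm, apex at z ≈ 23.4 mm. Slicing at Δz = 3.90 mm — 6 equal slices spanning the solid's height, so layer i sits at z = i·h/6 — gives 5 non-empty perimeters. Each is a 7-segment closed polygon; G0 lifts to the layer z and rapids to the start vertex, then G1 traces the edges. The cross-section shrinks linearly with z (the slice at the apex is degenerate and omitted).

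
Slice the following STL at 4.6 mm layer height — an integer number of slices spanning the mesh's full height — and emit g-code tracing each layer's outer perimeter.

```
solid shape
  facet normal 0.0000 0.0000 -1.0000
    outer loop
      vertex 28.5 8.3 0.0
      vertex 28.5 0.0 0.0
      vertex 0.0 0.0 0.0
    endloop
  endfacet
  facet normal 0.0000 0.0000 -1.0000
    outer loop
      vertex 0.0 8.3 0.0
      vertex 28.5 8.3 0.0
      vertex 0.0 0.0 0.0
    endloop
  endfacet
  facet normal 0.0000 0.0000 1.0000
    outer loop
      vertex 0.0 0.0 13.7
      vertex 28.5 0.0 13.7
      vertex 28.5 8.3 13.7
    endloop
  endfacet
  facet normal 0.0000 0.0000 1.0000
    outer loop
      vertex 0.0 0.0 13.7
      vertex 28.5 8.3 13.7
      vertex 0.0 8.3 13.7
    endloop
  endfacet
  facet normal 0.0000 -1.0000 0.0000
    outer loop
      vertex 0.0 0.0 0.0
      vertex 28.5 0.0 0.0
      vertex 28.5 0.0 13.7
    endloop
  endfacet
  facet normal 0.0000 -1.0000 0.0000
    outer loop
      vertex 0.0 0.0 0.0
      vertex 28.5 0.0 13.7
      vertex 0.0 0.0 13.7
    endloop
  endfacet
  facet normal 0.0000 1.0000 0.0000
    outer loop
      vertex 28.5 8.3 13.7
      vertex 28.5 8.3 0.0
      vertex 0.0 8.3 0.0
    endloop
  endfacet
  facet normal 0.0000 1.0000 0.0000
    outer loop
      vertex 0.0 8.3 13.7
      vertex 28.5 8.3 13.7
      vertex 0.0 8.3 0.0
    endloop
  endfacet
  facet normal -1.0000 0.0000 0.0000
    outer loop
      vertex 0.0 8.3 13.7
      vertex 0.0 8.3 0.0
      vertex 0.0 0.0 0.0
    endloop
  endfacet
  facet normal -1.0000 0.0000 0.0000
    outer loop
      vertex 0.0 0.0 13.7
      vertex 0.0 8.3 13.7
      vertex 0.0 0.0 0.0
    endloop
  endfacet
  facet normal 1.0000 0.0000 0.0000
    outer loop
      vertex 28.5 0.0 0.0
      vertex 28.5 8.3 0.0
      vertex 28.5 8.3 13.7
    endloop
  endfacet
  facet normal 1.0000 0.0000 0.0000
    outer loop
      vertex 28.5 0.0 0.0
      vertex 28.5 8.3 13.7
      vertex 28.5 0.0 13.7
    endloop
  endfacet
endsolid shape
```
; perimeter-only toolpath
G21 ; units = mm
G90 ; absolute positioning
G28 ; home
; layer 1
G0 Z4.6
G0 X0.0 Y0.0
G1 X28.5 Y0.0
G1 X28.5 Y8.3
G1 X0.0 Y8.3
G1 X0.0 Y0.0
; layer 2
G0 Z9.1
G0 X0.0 Y0.0
G1 X28.5 Y0.0
G1 X28.5 Y8.3
G1 X0.0 Y8.3
G1 X0.0 Y0.0
; layer 3
G0 Z13.7
G0 X0.0 Y0.0
G1 X28.5 Y0.0
G1 X28.5 Y8.3
G1 X0.0 Y8.3
G1 X0.0 Y0.0
M2 ; end

The solid is a rectangular box, roughly 28.5 × 8.3 mm footprint and 13.7 mm tall. Slicing at Δz = 4.6 mm — 3 equal slices spanning the solid's height, so layer i sits at z = i·h/3 — gives 3 non-empty perimeters. Each is a 4-segment closed polygon; G0 lifts to the layer z and rapids to the start vertex, then G1 traces the edges.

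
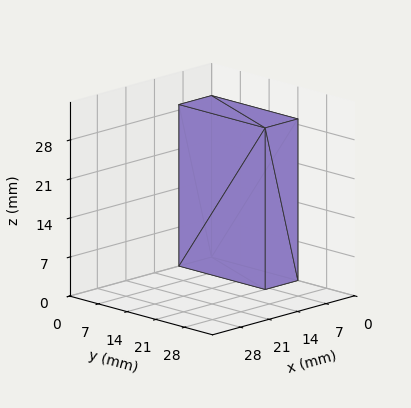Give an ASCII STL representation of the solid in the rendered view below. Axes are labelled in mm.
Reading the render: the shape is a rectangular box, roughly 8 × 21 mm footprint and 29 mm tall (dimensions read to the nearest mm from the axis ticks). For the STL, each face is triangulated and given an outward normal.

solid part
  facet normal 0.0000 0.0000 -1.0000
    outer loop
      vertex 8.00 21.00 0.00
      vertex 8.00 0.00 0.00
      vertex 0.00 0.00 0.00
    endloop
  endfacet
  facet normal 0.0000 0.0000 -1.0000
    outer loop
      vertex 0.00 21.00 0.00
      vertex 8.00 21.00 0.00
      vertex 0.00 0.00 0.00
    endloop
  endfacet
  facet normal 0.0000 0.0000 1.0000
    outer loop
      vertex 0.00 0.00 29.00
      vertex 8.00 0.00 29.00
      vertex 8.00 21.00 29.00
    endloop
  endfacet
  facet normal 0.0000 0.0000 1.0000
    outer loop
      vertex 0.00 0.00 29.00
      vertex 8.00 21.00 29.00
      vertex 0.00 21.00 29.00
    endloop
  endfacet
  facet normal 0.0000 -1.0000 0.0000
    outer loop
      vertex 0.00 0.00 0.00
      vertex 8.00 0.00 0.00
      vertex 8.00 0.00 29.00
    endloop
  endfacet
  facet normal 0.0000 -1.0000 0.0000
    outer loop
      vertex 0.00 0.00 0.00
      vertex 8.00 0.00 29.00
      vertex 0.00 0.00 29.00
    endloop
  endfacet
  facet normal 0.0000 1.0000 0.0000
    outer loop
      vertex 8.00 21.00 29.00
      vertex 8.00 21.00 0.00
      vertex 0.00 21.00 0.00
    endloop
  endfacet
  facet normal 0.0000 1.0000 0.0000
    outer loop
      vertex 0.00 21.00 29.00
      vertex 8.00 21.00 29.00
      vertex 0.00 21.00 0.00
    endloop
  endfacet
  facet normal -1.0000 0.0000 0.0000
    outer loop
      vertex 0.00 21.00 29.00
      vertex 0.00 21.00 0.00
      vertex 0.00 0.00 0.00
    endloop
  endfacet
  facet normal -1.0000 0.0000 0.0000
    outer loop
      vertex 0.00 0.00 29.00
      vertex 0.00 21.00 29.00
      vertex 0.00 0.00 0.00
    endloop
  endfacet
  facet normal 1.0000 0.0000 0.0000
    outer loop
      vertex 8.00 0.00 0.00
      vertex 8.00 21.00 0.00
      vertex 8.00 21.00 29.00
    endloop
  endfacet
  facet normal 1.0000 0.0000 0.0000
    outer loop
      vertex 8.00 0.00 0.00
      vertex 8.00 21.00 29.00
      vertex 8.00 0.00 29.00
    endloop
  endfacet
endsolid part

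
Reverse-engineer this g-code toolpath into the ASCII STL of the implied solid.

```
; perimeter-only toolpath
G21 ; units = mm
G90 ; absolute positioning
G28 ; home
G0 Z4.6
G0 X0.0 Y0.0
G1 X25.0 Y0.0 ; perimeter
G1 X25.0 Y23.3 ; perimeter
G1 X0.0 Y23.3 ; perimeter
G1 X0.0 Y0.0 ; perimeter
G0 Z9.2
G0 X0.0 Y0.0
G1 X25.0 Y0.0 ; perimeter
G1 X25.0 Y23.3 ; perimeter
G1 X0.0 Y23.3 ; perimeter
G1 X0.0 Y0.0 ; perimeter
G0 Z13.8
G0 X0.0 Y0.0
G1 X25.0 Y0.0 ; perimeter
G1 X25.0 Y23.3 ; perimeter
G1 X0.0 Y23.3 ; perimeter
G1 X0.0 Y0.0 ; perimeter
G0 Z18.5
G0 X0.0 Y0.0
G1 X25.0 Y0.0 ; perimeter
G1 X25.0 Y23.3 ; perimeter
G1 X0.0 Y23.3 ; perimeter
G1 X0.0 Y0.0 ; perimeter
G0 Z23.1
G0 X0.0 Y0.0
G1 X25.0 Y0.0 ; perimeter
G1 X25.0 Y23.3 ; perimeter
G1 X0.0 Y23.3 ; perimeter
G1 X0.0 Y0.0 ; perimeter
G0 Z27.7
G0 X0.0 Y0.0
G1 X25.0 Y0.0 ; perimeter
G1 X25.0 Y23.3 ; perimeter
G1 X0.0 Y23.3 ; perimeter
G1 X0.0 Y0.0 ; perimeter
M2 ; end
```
solid part
  facet normal 0.0000 0.0000 -1.0000
    outer loop
      vertex 25.0 23.3 0.0
      vertex 25.0 0.0 0.0
      vertex 0.0 0.0 0.0
    endloop
  endfacet
  facet normal 0.0000 0.0000 -1.0000
    outer loop
      vertex 0.0 23.3 0.0
      vertex 25.0 23.3 0.0
      vertex 0.0 0.0 0.0
    endloop
  endfacet
  facet normal 0.0000 0.0000 1.0000
    outer loop
      vertex 0.0 0.0 27.7
      vertex 25.0 0.0 27.7
      vertex 25.0 23.3 27.7
    endloop
  endfacet
  facet normal 0.0000 0.0000 1.0000
    outer loop
      vertex 0.0 0.0 27.7
      vertex 25.0 23.3 27.7
      vertex 0.0 23.3 27.7
    endloop
  endfacet
  facet normal 0.0000 -1.0000 0.0000
    outer loop
      vertex 0.0 0.0 0.0
      vertex 25.0 0.0 0.0
      vertex 25.0 0.0 27.7
    endloop
  endfacet
  facet normal 0.0000 -1.0000 0.0000
    outer loop
      vertex 0.0 0.0 0.0
      vertex 25.0 0.0 27.7
      vertex 0.0 0.0 27.7
    endloop
  endfacet
  facet normal 0.0000 1.0000 0.0000
    outer loop
      vertex 25.0 23.3 27.7
      vertex 25.0 23.3 0.0
      vertex 0.0 23.3 0.0
    endloop
  endfacet
  facet normal 0.0000 1.0000 0.0000
    outer loop
      vertex 0.0 23.3 27.7
      vertex 25.0 23.3 27.7
      vertex 0.0 23.3 0.0
    endloop
  endfacet
  facet normal -1.0000 0.0000 0.0000
    outer loop
      vertex 0.0 23.3 27.7
      vertex 0.0 23.3 0.0
      vertex 0.0 0.0 0.0
    endloop
  endfacet
  facet normal -1.0000 0.0000 0.0000
    outer loop
      vertex 0.0 0.0 27.7
      vertex 0.0 23.3 27.7
      vertex 0.0 0.0 0.0
    endloop
  endfacet
  facet normal 1.0000 0.0000 0.0000
    outer loop
      vertex 25.0 0.0 0.0
      vertex 25.0 23.3 0.0
      vertex 25.0 23.3 27.7
    endloop
  endfacet
  facet normal 1.0000 0.0000 0.0000
    outer loop
      vertex 25.0 0.0 0.0
      vertex 25.0 23.3 27.7
      vertex 25.0 0.0 27.7
    endloop
  endfacet
endsolid part

The G0 Z moves step by Δz≈4.6 mm. Every layer's G1 loop is the same polygon, so the solid is a straight extrusion of it from z=0 to z≈27.7. Closing with flat bottom and top caps and triangulating gives 12 facets — a rectangular box, roughly 25 × 23.3 mm footprint and 27.7 mm tall.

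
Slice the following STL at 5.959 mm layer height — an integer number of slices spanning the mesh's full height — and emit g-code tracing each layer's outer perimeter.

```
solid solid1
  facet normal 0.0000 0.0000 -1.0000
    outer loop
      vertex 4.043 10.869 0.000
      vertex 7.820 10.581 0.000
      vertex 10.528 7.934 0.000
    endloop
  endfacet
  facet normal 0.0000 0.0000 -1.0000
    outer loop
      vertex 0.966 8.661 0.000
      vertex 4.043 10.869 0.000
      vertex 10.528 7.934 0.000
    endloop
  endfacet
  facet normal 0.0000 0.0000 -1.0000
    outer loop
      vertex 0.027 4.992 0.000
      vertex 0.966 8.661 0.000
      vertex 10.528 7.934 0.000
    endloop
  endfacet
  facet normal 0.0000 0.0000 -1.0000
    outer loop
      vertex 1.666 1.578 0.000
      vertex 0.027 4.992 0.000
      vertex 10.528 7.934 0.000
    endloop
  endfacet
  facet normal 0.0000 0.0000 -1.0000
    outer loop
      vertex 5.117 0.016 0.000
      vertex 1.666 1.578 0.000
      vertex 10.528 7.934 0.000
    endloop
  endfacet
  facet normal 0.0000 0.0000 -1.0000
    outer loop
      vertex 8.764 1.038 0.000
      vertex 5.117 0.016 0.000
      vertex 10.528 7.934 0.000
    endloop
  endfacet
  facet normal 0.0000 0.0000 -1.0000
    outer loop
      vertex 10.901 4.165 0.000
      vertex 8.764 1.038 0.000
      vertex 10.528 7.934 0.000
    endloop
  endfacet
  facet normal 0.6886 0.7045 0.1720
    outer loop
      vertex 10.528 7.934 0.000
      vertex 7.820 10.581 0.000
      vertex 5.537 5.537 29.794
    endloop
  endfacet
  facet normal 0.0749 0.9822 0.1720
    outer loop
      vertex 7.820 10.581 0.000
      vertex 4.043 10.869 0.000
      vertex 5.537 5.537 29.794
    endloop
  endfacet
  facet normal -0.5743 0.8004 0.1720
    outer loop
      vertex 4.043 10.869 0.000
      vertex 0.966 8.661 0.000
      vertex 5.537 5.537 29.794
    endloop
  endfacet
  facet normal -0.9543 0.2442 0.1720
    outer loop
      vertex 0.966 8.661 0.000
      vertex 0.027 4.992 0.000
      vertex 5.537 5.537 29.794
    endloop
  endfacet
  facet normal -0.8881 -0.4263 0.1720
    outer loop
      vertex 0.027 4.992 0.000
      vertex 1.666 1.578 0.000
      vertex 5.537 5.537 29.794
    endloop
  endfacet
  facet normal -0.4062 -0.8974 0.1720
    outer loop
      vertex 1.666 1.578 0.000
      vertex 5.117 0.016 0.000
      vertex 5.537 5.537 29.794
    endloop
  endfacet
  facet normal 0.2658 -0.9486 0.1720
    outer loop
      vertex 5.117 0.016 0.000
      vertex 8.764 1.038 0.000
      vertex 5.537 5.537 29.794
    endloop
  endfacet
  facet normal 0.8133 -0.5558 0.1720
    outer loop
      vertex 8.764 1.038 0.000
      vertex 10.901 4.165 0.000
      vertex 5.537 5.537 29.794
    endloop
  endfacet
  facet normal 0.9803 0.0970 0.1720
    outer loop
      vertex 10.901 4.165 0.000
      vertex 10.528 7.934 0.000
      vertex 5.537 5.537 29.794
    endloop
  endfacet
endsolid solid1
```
; perimeter-only toolpath
G21 ; units = mm
G90 ; absolute positioning
G28 ; home
; layer 1
G0 Z5.959
G0 X9.530 Y7.455
G1 X7.363 Y9.572
G1 X4.342 Y9.803
G1 X1.880 Y8.036
G1 X1.129 Y5.101
G1 X2.440 Y2.370
G1 X5.201 Y1.120
G1 X8.119 Y1.938
G1 X9.828 Y4.439
G1 X9.530 Y7.455
; layer 2
G0 Z11.918
G0 X8.532 Y6.975
G1 X6.907 Y8.563
G1 X4.641 Y8.736
G1 X2.794 Y7.411
G1 X2.231 Y5.210
G1 X3.214 Y3.162
G1 X5.285 Y2.224
G1 X7.473 Y2.838
G1 X8.755 Y4.714
G1 X8.532 Y6.975
; layer 3
G0 Z17.876
G0 X7.533 Y6.496
G1 X6.450 Y7.555
G1 X4.939 Y7.670
G1 X3.709 Y6.787
G1 X3.333 Y5.319
G1 X3.989 Y3.953
G1 X5.369 Y3.329
G1 X6.828 Y3.737
G1 X7.683 Y4.988
G1 X7.533 Y6.496
; layer 4
G0 Z23.835
G0 X6.535 Y6.016
G1 X5.994 Y6.546
G1 X5.238 Y6.603
G1 X4.623 Y6.162
G1 X4.435 Y5.428
G1 X4.763 Y4.745
G1 X5.453 Y4.433
G1 X6.182 Y4.637
G1 X6.610 Y5.263
G1 X6.535 Y6.016
M2 ; end

The solid is a regular 9-sided pyramid, base circumscribed radius ≈ 5.54 mm, apex at z ≈ 29.8 mm. Slicing at Δz = 5.959 mm — 5 equal slices spanning the solid's height, so layer i sits at z = i·h/5 — gives 4 non-empty perimeters. Each is a 9-segment closed polygon; G0 lifts to the layer z and rapids to the start vertex, then G1 traces the edges. The cross-section shrinks linearly with z (the slice at the apex is degenerate and omitted).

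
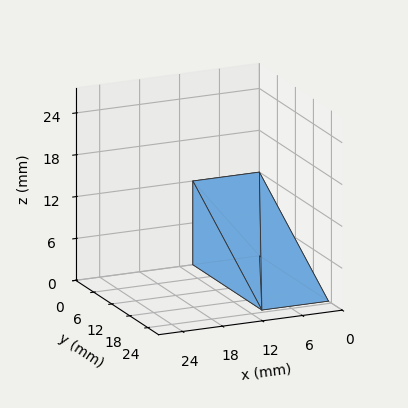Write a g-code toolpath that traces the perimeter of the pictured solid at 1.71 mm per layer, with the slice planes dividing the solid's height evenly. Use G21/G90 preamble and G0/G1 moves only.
Reading the render: the shape is a wedge (ramp): 10 × 23 mm base, rising to 12 mm along the y=0 edge and sloping linearly to z=0 at y=23 (dimensions read to the nearest mm from the axis ticks). For the g-code, the solid's height is divided into equal slices at the stated Δz and each level perimeter traced with G1 moves after a G0 lift.

; perimeter-only toolpath
G21 ; units = mm
G90 ; absolute positioning
G28 ; home
; layer 1
G0 Z1.71
G0 X0.00 Y0.00
G1 X10.00 Y0.00
G1 X10.00 Y19.71
G1 X0.00 Y19.71
G1 X0.00 Y0.00
; layer 2
G0 Z3.43
G0 X0.00 Y0.00
G1 X10.00 Y0.00
G1 X10.00 Y16.43
G1 X0.00 Y16.43
G1 X0.00 Y0.00
; layer 3
G0 Z5.14
G0 X0.00 Y0.00
G1 X10.00 Y0.00
G1 X10.00 Y13.14
G1 X0.00 Y13.14
G1 X0.00 Y0.00
; layer 4
G0 Z6.86
G0 X0.00 Y0.00
G1 X10.00 Y0.00
G1 X10.00 Y9.86
G1 X0.00 Y9.86
G1 X0.00 Y0.00
; layer 5
G0 Z8.57
G0 X0.00 Y0.00
G1 X10.00 Y0.00
G1 X10.00 Y6.57
G1 X0.00 Y6.57
G1 X0.00 Y0.00
; layer 6
G0 Z10.29
G0 X0.00 Y0.00
G1 X10.00 Y0.00
G1 X10.00 Y3.29
G1 X0.00 Y3.29
G1 X0.00 Y0.00
M2 ; end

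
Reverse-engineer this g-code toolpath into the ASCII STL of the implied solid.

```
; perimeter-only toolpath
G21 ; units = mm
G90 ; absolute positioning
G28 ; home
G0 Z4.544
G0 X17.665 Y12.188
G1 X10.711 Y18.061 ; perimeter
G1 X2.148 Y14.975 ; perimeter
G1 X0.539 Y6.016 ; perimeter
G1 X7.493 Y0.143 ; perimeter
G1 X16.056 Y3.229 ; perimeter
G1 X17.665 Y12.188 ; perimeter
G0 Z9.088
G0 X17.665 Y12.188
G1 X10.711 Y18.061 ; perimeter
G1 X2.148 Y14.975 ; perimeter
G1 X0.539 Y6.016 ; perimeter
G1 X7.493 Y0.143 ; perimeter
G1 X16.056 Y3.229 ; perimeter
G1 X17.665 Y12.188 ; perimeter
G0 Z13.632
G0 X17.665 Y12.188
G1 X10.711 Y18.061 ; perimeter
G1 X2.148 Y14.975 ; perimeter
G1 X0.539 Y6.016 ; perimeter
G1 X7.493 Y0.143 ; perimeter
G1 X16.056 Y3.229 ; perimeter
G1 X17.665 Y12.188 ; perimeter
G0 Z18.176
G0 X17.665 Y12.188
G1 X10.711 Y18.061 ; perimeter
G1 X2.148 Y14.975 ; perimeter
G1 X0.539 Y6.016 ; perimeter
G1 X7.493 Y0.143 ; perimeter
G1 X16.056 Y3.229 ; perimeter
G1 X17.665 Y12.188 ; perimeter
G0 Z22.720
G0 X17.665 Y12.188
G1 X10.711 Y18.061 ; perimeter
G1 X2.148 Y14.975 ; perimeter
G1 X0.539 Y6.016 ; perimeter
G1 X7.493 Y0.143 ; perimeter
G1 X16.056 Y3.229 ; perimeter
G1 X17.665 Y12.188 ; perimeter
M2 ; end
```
solid part
  facet normal 0.0000 0.0000 -1.0000
    outer loop
      vertex 2.148 14.975 0.000
      vertex 10.711 18.061 0.000
      vertex 17.665 12.188 0.000
    endloop
  endfacet
  facet normal 0.0000 0.0000 -1.0000
    outer loop
      vertex 0.539 6.016 0.000
      vertex 2.148 14.975 0.000
      vertex 17.665 12.188 0.000
    endloop
  endfacet
  facet normal 0.0000 0.0000 -1.0000
    outer loop
      vertex 7.493 0.143 0.000
      vertex 0.539 6.016 0.000
      vertex 17.665 12.188 0.000
    endloop
  endfacet
  facet normal 0.0000 0.0000 -1.0000
    outer loop
      vertex 16.056 3.229 0.000
      vertex 7.493 0.143 0.000
      vertex 17.665 12.188 0.000
    endloop
  endfacet
  facet normal 0.0000 0.0000 1.0000
    outer loop
      vertex 17.665 12.188 22.720
      vertex 10.711 18.061 22.720
      vertex 2.148 14.975 22.720
    endloop
  endfacet
  facet normal 0.0000 0.0000 1.0000
    outer loop
      vertex 17.665 12.188 22.720
      vertex 2.148 14.975 22.720
      vertex 0.539 6.016 22.720
    endloop
  endfacet
  facet normal 0.0000 0.0000 1.0000
    outer loop
      vertex 17.665 12.188 22.720
      vertex 0.539 6.016 22.720
      vertex 7.493 0.143 22.720
    endloop
  endfacet
  facet normal 0.0000 0.0000 1.0000
    outer loop
      vertex 17.665 12.188 22.720
      vertex 7.493 0.143 22.720
      vertex 16.056 3.229 22.720
    endloop
  endfacet
  facet normal 0.6452 0.7640 0.0000
    outer loop
      vertex 17.665 12.188 0.000
      vertex 10.711 18.061 0.000
      vertex 10.711 18.061 22.720
    endloop
  endfacet
  facet normal 0.6452 0.7640 0.0000
    outer loop
      vertex 17.665 12.188 0.000
      vertex 10.711 18.061 22.720
      vertex 17.665 12.188 22.720
    endloop
  endfacet
  facet normal -0.3390 0.9408 0.0000
    outer loop
      vertex 10.711 18.061 0.000
      vertex 2.148 14.975 0.000
      vertex 2.148 14.975 22.720
    endloop
  endfacet
  facet normal -0.3390 0.9408 0.0000
    outer loop
      vertex 10.711 18.061 0.000
      vertex 2.148 14.975 22.720
      vertex 10.711 18.061 22.720
    endloop
  endfacet
  facet normal -0.9843 0.1768 0.0000
    outer loop
      vertex 2.148 14.975 0.000
      vertex 0.539 6.016 0.000
      vertex 0.539 6.016 22.720
    endloop
  endfacet
  facet normal -0.9843 0.1768 0.0000
    outer loop
      vertex 2.148 14.975 0.000
      vertex 0.539 6.016 22.720
      vertex 2.148 14.975 22.720
    endloop
  endfacet
  facet normal -0.6452 -0.7640 0.0000
    outer loop
      vertex 0.539 6.016 0.000
      vertex 7.493 0.143 0.000
      vertex 7.493 0.143 22.720
    endloop
  endfacet
  facet normal -0.6452 -0.7640 0.0000
    outer loop
      vertex 0.539 6.016 0.000
      vertex 7.493 0.143 22.720
      vertex 0.539 6.016 22.720
    endloop
  endfacet
  facet normal 0.3390 -0.9408 0.0000
    outer loop
      vertex 7.493 0.143 0.000
      vertex 16.056 3.229 0.000
      vertex 16.056 3.229 22.720
    endloop
  endfacet
  facet normal 0.3390 -0.9408 0.0000
    outer loop
      vertex 7.493 0.143 0.000
      vertex 16.056 3.229 22.720
      vertex 7.493 0.143 22.720
    endloop
  endfacet
  facet normal 0.9843 -0.1768 0.0000
    outer loop
      vertex 16.056 3.229 0.000
      vertex 17.665 12.188 0.000
      vertex 17.665 12.188 22.720
    endloop
  endfacet
  facet normal 0.9843 -0.1768 0.0000
    outer loop
      vertex 16.056 3.229 0.000
      vertex 17.665 12.188 22.720
      vertex 16.056 3.229 22.720
    endloop
  endfacet
endsolid part

The G0 Z moves step by Δz≈4.544 mm. Every layer's G1 loop is the same polygon, so the solid is a straight extrusion of it from z=0 to z≈22.7. Closing with flat bottom and top caps and triangulating gives 20 facets — a regular 6-sided prism (a cylinder approximated with 6 flat sides), circumscribed radius ≈ 9.1 mm, height ≈ 22.7 mm.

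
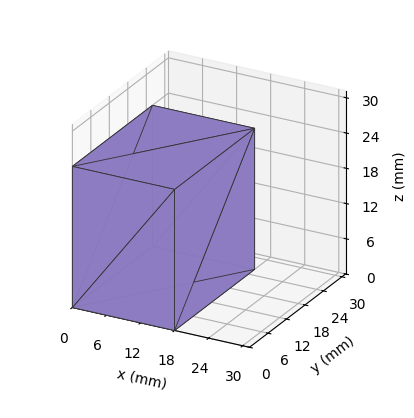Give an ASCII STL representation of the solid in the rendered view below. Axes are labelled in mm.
Reading the render: the shape is a rectangular box, roughly 18 × 26 mm footprint and 24 mm tall (dimensions read to the nearest mm from the axis ticks). For the STL, each face is triangulated and given an outward normal.

solid part
  facet normal 0.0000 0.0000 -1.0000
    outer loop
      vertex 18.00 26.00 0.00
      vertex 18.00 0.00 0.00
      vertex 0.00 0.00 0.00
    endloop
  endfacet
  facet normal 0.0000 0.0000 -1.0000
    outer loop
      vertex 0.00 26.00 0.00
      vertex 18.00 26.00 0.00
      vertex 0.00 0.00 0.00
    endloop
  endfacet
  facet normal 0.0000 0.0000 1.0000
    outer loop
      vertex 0.00 0.00 24.00
      vertex 18.00 0.00 24.00
      vertex 18.00 26.00 24.00
    endloop
  endfacet
  facet normal 0.0000 0.0000 1.0000
    outer loop
      vertex 0.00 0.00 24.00
      vertex 18.00 26.00 24.00
      vertex 0.00 26.00 24.00
    endloop
  endfacet
  facet normal 0.0000 -1.0000 0.0000
    outer loop
      vertex 0.00 0.00 0.00
      vertex 18.00 0.00 0.00
      vertex 18.00 0.00 24.00
    endloop
  endfacet
  facet normal 0.0000 -1.0000 0.0000
    outer loop
      vertex 0.00 0.00 0.00
      vertex 18.00 0.00 24.00
      vertex 0.00 0.00 24.00
    endloop
  endfacet
  facet normal 0.0000 1.0000 0.0000
    outer loop
      vertex 18.00 26.00 24.00
      vertex 18.00 26.00 0.00
      vertex 0.00 26.00 0.00
    endloop
  endfacet
  facet normal 0.0000 1.0000 0.0000
    outer loop
      vertex 0.00 26.00 24.00
      vertex 18.00 26.00 24.00
      vertex 0.00 26.00 0.00
    endloop
  endfacet
  facet normal -1.0000 0.0000 0.0000
    outer loop
      vertex 0.00 26.00 24.00
      vertex 0.00 26.00 0.00
      vertex 0.00 0.00 0.00
    endloop
  endfacet
  facet normal -1.0000 0.0000 0.0000
    outer loop
      vertex 0.00 0.00 24.00
      vertex 0.00 26.00 24.00
      vertex 0.00 0.00 0.00
    endloop
  endfacet
  facet normal 1.0000 0.0000 0.0000
    outer loop
      vertex 18.00 0.00 0.00
      vertex 18.00 26.00 0.00
      vertex 18.00 26.00 24.00
    endloop
  endfacet
  facet normal 1.0000 0.0000 0.0000
    outer loop
      vertex 18.00 0.00 0.00
      vertex 18.00 26.00 24.00
      vertex 18.00 0.00 24.00
    endloop
  endfacet
endsolid part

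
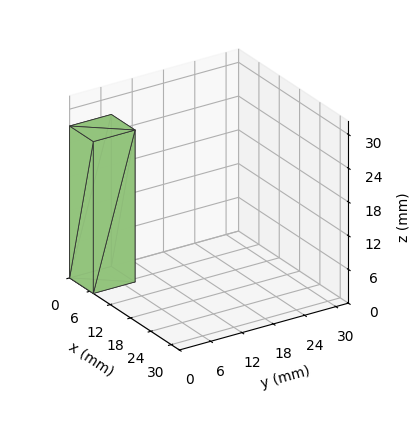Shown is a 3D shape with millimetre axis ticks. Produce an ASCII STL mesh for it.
Reading the render: the shape is a rectangular box, roughly 7 × 8 mm footprint and 27 mm tall (dimensions read to the nearest mm from the axis ticks). For the STL, each face is triangulated and given an outward normal.

solid part
  facet normal 0.0000 0.0000 -1.0000
    outer loop
      vertex 7.0 8.0 0.0
      vertex 7.0 0.0 0.0
      vertex 0.0 0.0 0.0
    endloop
  endfacet
  facet normal 0.0000 0.0000 -1.0000
    outer loop
      vertex 0.0 8.0 0.0
      vertex 7.0 8.0 0.0
      vertex 0.0 0.0 0.0
    endloop
  endfacet
  facet normal 0.0000 0.0000 1.0000
    outer loop
      vertex 0.0 0.0 27.0
      vertex 7.0 0.0 27.0
      vertex 7.0 8.0 27.0
    endloop
  endfacet
  facet normal 0.0000 0.0000 1.0000
    outer loop
      vertex 0.0 0.0 27.0
      vertex 7.0 8.0 27.0
      vertex 0.0 8.0 27.0
    endloop
  endfacet
  facet normal 0.0000 -1.0000 0.0000
    outer loop
      vertex 0.0 0.0 0.0
      vertex 7.0 0.0 0.0
      vertex 7.0 0.0 27.0
    endloop
  endfacet
  facet normal 0.0000 -1.0000 0.0000
    outer loop
      vertex 0.0 0.0 0.0
      vertex 7.0 0.0 27.0
      vertex 0.0 0.0 27.0
    endloop
  endfacet
  facet normal 0.0000 1.0000 0.0000
    outer loop
      vertex 7.0 8.0 27.0
      vertex 7.0 8.0 0.0
      vertex 0.0 8.0 0.0
    endloop
  endfacet
  facet normal 0.0000 1.0000 0.0000
    outer loop
      vertex 0.0 8.0 27.0
      vertex 7.0 8.0 27.0
      vertex 0.0 8.0 0.0
    endloop
  endfacet
  facet normal -1.0000 0.0000 0.0000
    outer loop
      vertex 0.0 8.0 27.0
      vertex 0.0 8.0 0.0
      vertex 0.0 0.0 0.0
    endloop
  endfacet
  facet normal -1.0000 0.0000 0.0000
    outer loop
      vertex 0.0 0.0 27.0
      vertex 0.0 8.0 27.0
      vertex 0.0 0.0 0.0
    endloop
  endfacet
  facet normal 1.0000 0.0000 0.0000
    outer loop
      vertex 7.0 0.0 0.0
      vertex 7.0 8.0 0.0
      vertex 7.0 8.0 27.0
    endloop
  endfacet
  facet normal 1.0000 0.0000 0.0000
    outer loop
      vertex 7.0 0.0 0.0
      vertex 7.0 8.0 27.0
      vertex 7.0 0.0 27.0
    endloop
  endfacet
endsolid part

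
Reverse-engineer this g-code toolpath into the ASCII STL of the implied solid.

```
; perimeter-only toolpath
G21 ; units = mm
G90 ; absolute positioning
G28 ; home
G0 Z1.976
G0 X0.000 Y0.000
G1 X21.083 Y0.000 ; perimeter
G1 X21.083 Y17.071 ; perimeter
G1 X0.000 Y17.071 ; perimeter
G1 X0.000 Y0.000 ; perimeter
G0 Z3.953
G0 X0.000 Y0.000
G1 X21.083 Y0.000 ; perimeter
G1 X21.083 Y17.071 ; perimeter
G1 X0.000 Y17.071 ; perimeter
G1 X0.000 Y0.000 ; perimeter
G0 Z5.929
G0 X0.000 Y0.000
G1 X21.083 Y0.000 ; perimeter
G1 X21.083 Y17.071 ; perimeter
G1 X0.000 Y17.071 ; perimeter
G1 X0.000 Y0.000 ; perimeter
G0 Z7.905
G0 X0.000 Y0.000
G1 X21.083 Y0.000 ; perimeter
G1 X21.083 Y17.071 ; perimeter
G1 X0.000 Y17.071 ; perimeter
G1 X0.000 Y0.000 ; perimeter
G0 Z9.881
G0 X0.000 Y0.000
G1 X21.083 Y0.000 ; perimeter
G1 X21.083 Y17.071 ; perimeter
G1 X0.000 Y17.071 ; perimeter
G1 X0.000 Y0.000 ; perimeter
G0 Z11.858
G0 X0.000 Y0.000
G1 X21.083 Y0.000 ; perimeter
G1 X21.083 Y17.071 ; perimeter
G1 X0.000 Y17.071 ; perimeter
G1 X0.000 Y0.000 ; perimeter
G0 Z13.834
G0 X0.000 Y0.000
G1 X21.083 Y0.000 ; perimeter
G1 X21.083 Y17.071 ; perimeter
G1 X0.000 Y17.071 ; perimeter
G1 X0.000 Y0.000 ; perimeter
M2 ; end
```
solid part
  facet normal 0.0000 0.0000 -1.0000
    outer loop
      vertex 21.083 17.071 0.000
      vertex 21.083 0.000 0.000
      vertex 0.000 0.000 0.000
    endloop
  endfacet
  facet normal 0.0000 0.0000 -1.0000
    outer loop
      vertex 0.000 17.071 0.000
      vertex 21.083 17.071 0.000
      vertex 0.000 0.000 0.000
    endloop
  endfacet
  facet normal 0.0000 0.0000 1.0000
    outer loop
      vertex 0.000 0.000 13.834
      vertex 21.083 0.000 13.834
      vertex 21.083 17.071 13.834
    endloop
  endfacet
  facet normal 0.0000 0.0000 1.0000
    outer loop
      vertex 0.000 0.000 13.834
      vertex 21.083 17.071 13.834
      vertex 0.000 17.071 13.834
    endloop
  endfacet
  facet normal 0.0000 -1.0000 0.0000
    outer loop
      vertex 0.000 0.000 0.000
      vertex 21.083 0.000 0.000
      vertex 21.083 0.000 13.834
    endloop
  endfacet
  facet normal 0.0000 -1.0000 0.0000
    outer loop
      vertex 0.000 0.000 0.000
      vertex 21.083 0.000 13.834
      vertex 0.000 0.000 13.834
    endloop
  endfacet
  facet normal 0.0000 1.0000 0.0000
    outer loop
      vertex 21.083 17.071 13.834
      vertex 21.083 17.071 0.000
      vertex 0.000 17.071 0.000
    endloop
  endfacet
  facet normal 0.0000 1.0000 0.0000
    outer loop
      vertex 0.000 17.071 13.834
      vertex 21.083 17.071 13.834
      vertex 0.000 17.071 0.000
    endloop
  endfacet
  facet normal -1.0000 0.0000 0.0000
    outer loop
      vertex 0.000 17.071 13.834
      vertex 0.000 17.071 0.000
      vertex 0.000 0.000 0.000
    endloop
  endfacet
  facet normal -1.0000 0.0000 0.0000
    outer loop
      vertex 0.000 0.000 13.834
      vertex 0.000 17.071 13.834
      vertex 0.000 0.000 0.000
    endloop
  endfacet
  facet normal 1.0000 0.0000 0.0000
    outer loop
      vertex 21.083 0.000 0.000
      vertex 21.083 17.071 0.000
      vertex 21.083 17.071 13.834
    endloop
  endfacet
  facet normal 1.0000 0.0000 0.0000
    outer loop
      vertex 21.083 0.000 0.000
      vertex 21.083 17.071 13.834
      vertex 21.083 0.000 13.834
    endloop
  endfacet
endsolid part

The G0 Z moves step by Δz≈1.976 mm. Every layer's G1 loop is the same polygon, so the solid is a straight extrusion of it from z=0 to z≈13.8. Closing with flat bottom and top caps and triangulating gives 12 facets — a rectangular box, roughly 21.1 × 17.1 mm footprint and 13.8 mm tall.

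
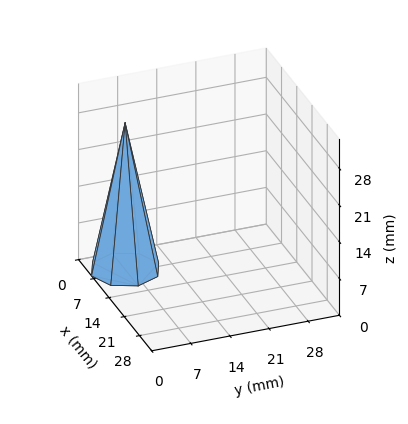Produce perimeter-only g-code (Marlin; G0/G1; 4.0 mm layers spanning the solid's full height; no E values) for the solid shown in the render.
Reading the render: the shape is a regular 8-sided pyramid, base circumscribed radius ≈ 6 mm, apex at z ≈ 28 mm (dimensions read to the nearest mm from the axis ticks). For the g-code, the solid's height is divided into equal slices at the stated Δz and each level perimeter traced with G1 moves after a G0 lift.

; perimeter-only toolpath
G21 ; units = mm
G90 ; absolute positioning
G28 ; home
; layer 1
G0 Z4.0
G0 X11.1 Y6.0
G1 X9.6 Y9.6
G1 X6.0 Y11.1
G1 X2.4 Y9.6
G1 X0.9 Y6.0
G1 X2.4 Y2.4
G1 X6.0 Y0.9
G1 X9.6 Y2.4
G1 X11.1 Y6.0
; layer 2
G0 Z8.0
G0 X10.3 Y6.0
G1 X9.0 Y9.0
G1 X6.0 Y10.3
G1 X3.0 Y9.0
G1 X1.7 Y6.0
G1 X3.0 Y3.0
G1 X6.0 Y1.7
G1 X9.0 Y3.0
G1 X10.3 Y6.0
; layer 3
G0 Z12.0
G0 X9.4 Y6.0
G1 X8.4 Y8.4
G1 X6.0 Y9.4
G1 X3.6 Y8.4
G1 X2.6 Y6.0
G1 X3.6 Y3.6
G1 X6.0 Y2.6
G1 X8.4 Y3.6
G1 X9.4 Y6.0
; layer 4
G0 Z16.0
G0 X8.6 Y6.0
G1 X7.8 Y7.8
G1 X6.0 Y8.6
G1 X4.2 Y7.8
G1 X3.4 Y6.0
G1 X4.2 Y4.2
G1 X6.0 Y3.4
G1 X7.8 Y4.2
G1 X8.6 Y6.0
; layer 5
G0 Z20.0
G0 X7.7 Y6.0
G1 X7.2 Y7.2
G1 X6.0 Y7.7
G1 X4.8 Y7.2
G1 X4.3 Y6.0
G1 X4.8 Y4.8
G1 X6.0 Y4.3
G1 X7.2 Y4.8
G1 X7.7 Y6.0
; layer 6
G0 Z24.0
G0 X6.9 Y6.0
G1 X6.6 Y6.6
G1 X6.0 Y6.9
G1 X5.4 Y6.6
G1 X5.1 Y6.0
G1 X5.4 Y5.4
G1 X6.0 Y5.1
G1 X6.6 Y5.4
G1 X6.9 Y6.0
M2 ; end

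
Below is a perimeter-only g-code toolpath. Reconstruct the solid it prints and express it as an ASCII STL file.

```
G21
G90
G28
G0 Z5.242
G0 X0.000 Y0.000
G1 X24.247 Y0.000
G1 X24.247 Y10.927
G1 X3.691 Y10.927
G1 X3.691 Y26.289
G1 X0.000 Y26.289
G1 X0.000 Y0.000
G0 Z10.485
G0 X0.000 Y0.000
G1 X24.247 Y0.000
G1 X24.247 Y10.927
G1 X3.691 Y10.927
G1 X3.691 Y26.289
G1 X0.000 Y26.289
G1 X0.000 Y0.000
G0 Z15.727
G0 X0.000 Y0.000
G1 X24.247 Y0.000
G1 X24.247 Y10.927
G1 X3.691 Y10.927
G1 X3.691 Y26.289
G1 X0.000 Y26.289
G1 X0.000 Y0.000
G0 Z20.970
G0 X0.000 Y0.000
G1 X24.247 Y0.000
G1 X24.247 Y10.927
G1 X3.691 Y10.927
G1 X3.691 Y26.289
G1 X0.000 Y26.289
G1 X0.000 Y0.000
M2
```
solid part
  facet normal 0.0000 0.0000 -1.0000
    outer loop
      vertex 24.247 10.927 0.000
      vertex 24.247 0.000 0.000
      vertex 0.000 0.000 0.000
    endloop
  endfacet
  facet normal 0.0000 0.0000 -1.0000
    outer loop
      vertex 3.691 10.927 0.000
      vertex 24.247 10.927 0.000
      vertex 0.000 0.000 0.000
    endloop
  endfacet
  facet normal 0.0000 0.0000 -1.0000
    outer loop
      vertex 3.691 26.289 0.000
      vertex 3.691 10.927 0.000
      vertex 0.000 0.000 0.000
    endloop
  endfacet
  facet normal 0.0000 0.0000 -1.0000
    outer loop
      vertex 0.000 26.289 0.000
      vertex 3.691 26.289 0.000
      vertex 0.000 0.000 0.000
    endloop
  endfacet
  facet normal 0.0000 0.0000 1.0000
    outer loop
      vertex 0.000 0.000 20.970
      vertex 24.247 0.000 20.970
      vertex 24.247 10.927 20.970
    endloop
  endfacet
  facet normal 0.0000 0.0000 1.0000
    outer loop
      vertex 0.000 0.000 20.970
      vertex 24.247 10.927 20.970
      vertex 3.691 10.927 20.970
    endloop
  endfacet
  facet normal 0.0000 0.0000 1.0000
    outer loop
      vertex 0.000 0.000 20.970
      vertex 3.691 10.927 20.970
      vertex 3.691 26.289 20.970
    endloop
  endfacet
  facet normal 0.0000 0.0000 1.0000
    outer loop
      vertex 0.000 0.000 20.970
      vertex 3.691 26.289 20.970
      vertex 0.000 26.289 20.970
    endloop
  endfacet
  facet normal 0.0000 -1.0000 0.0000
    outer loop
      vertex 0.000 0.000 0.000
      vertex 24.247 0.000 0.000
      vertex 24.247 0.000 20.970
    endloop
  endfacet
  facet normal 0.0000 -1.0000 0.0000
    outer loop
      vertex 0.000 0.000 0.000
      vertex 24.247 0.000 20.970
      vertex 0.000 0.000 20.970
    endloop
  endfacet
  facet normal 1.0000 0.0000 0.0000
    outer loop
      vertex 24.247 0.000 0.000
      vertex 24.247 10.927 0.000
      vertex 24.247 10.927 20.970
    endloop
  endfacet
  facet normal 1.0000 0.0000 0.0000
    outer loop
      vertex 24.247 0.000 0.000
      vertex 24.247 10.927 20.970
      vertex 24.247 0.000 20.970
    endloop
  endfacet
  facet normal 0.0000 1.0000 0.0000
    outer loop
      vertex 24.247 10.927 0.000
      vertex 3.691 10.927 0.000
      vertex 3.691 10.927 20.970
    endloop
  endfacet
  facet normal 0.0000 1.0000 0.0000
    outer loop
      vertex 24.247 10.927 0.000
      vertex 3.691 10.927 20.970
      vertex 24.247 10.927 20.970
    endloop
  endfacet
  facet normal 1.0000 0.0000 0.0000
    outer loop
      vertex 3.691 10.927 0.000
      vertex 3.691 26.289 0.000
      vertex 3.691 26.289 20.970
    endloop
  endfacet
  facet normal 1.0000 0.0000 0.0000
    outer loop
      vertex 3.691 10.927 0.000
      vertex 3.691 26.289 20.970
      vertex 3.691 10.927 20.970
    endloop
  endfacet
  facet normal 0.0000 1.0000 0.0000
    outer loop
      vertex 3.691 26.289 0.000
      vertex 0.000 26.289 0.000
      vertex 0.000 26.289 20.970
    endloop
  endfacet
  facet normal 0.0000 1.0000 0.0000
    outer loop
      vertex 3.691 26.289 0.000
      vertex 0.000 26.289 20.970
      vertex 3.691 26.289 20.970
    endloop
  endfacet
  facet normal -1.0000 0.0000 0.0000
    outer loop
      vertex 0.000 26.289 0.000
      vertex 0.000 0.000 0.000
      vertex 0.000 0.000 20.970
    endloop
  endfacet
  facet normal -1.0000 0.0000 0.0000
    outer loop
      vertex 0.000 26.289 0.000
      vertex 0.000 0.000 20.970
      vertex 0.000 26.289 20.970
    endloop
  endfacet
endsolid part

The G0 Z moves step by Δz≈5.242 mm. Every layer's G1 loop is the same polygon, so the solid is a straight extrusion of it from z=0 to z≈21. Closing with flat bottom and top caps and triangulating gives 20 facets — an L-shaped prism: outer 24.2 × 26.3 mm, arm thicknesses ≈ 10.9 mm (horizontal) and 3.69 mm (vertical), extruded 21 mm in z.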